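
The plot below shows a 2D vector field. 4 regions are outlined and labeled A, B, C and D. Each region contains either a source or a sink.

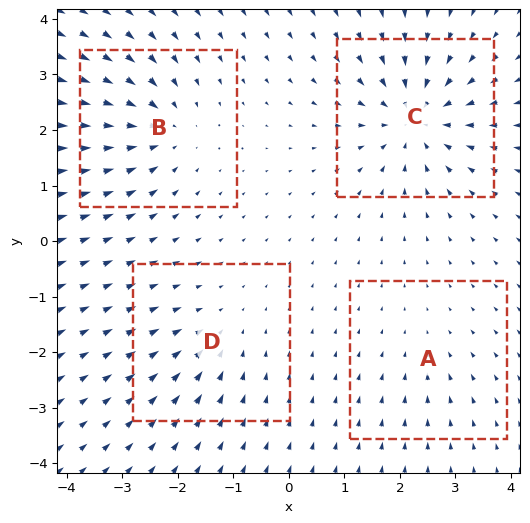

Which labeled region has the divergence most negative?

C

Divergence at each region's feature centre — A: about -2, B: about -5, C: about -7, D: about -3. Region C is most negative.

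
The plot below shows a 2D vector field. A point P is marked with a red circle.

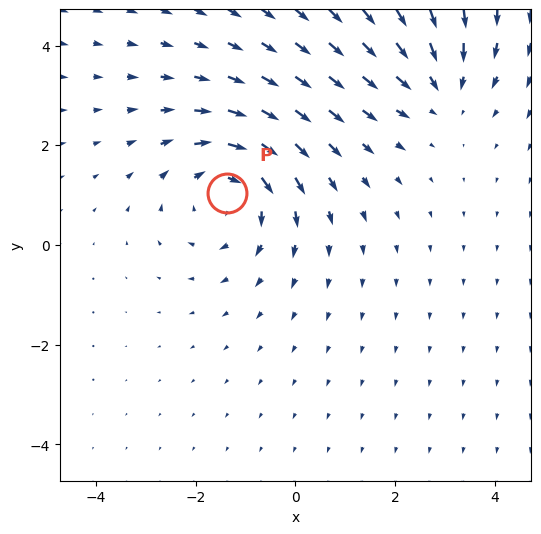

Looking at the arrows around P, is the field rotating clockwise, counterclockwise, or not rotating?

clockwise

Near P at (-1.4, 1.0) the arrows circulate clockwise. The curl (z-component) there is about -4; negative curl means clockwise rotation.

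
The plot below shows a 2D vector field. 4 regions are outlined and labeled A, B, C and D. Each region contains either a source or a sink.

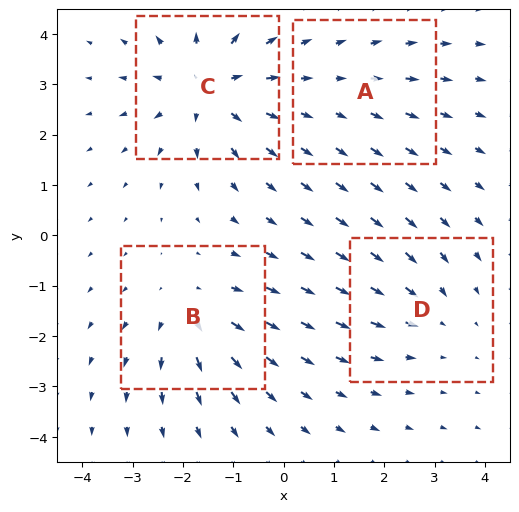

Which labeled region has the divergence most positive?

C

Divergence at each region's feature centre — A: about +2, B: about +4, C: about +6, D: about -3. Region C is most positive.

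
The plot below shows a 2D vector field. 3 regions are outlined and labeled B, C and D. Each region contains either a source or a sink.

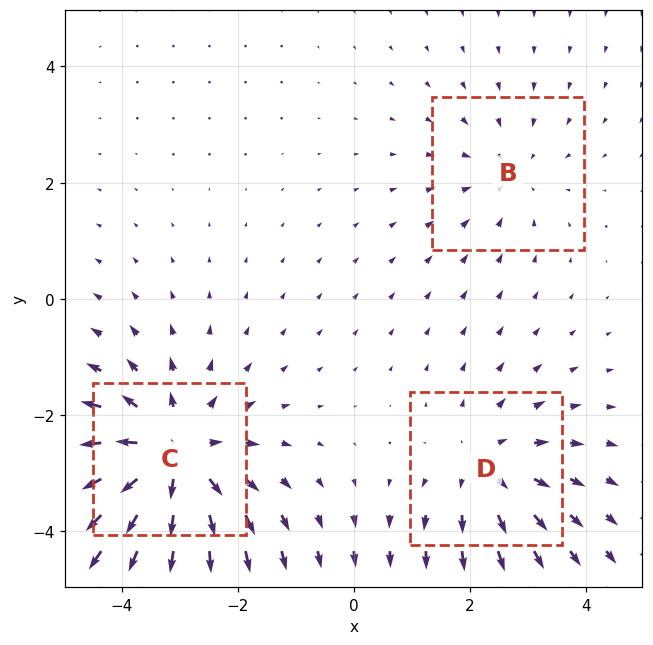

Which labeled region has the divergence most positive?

Divergence at each region's feature centre — B: about -2, C: about +5, D: about +3. Region C is most positive.

C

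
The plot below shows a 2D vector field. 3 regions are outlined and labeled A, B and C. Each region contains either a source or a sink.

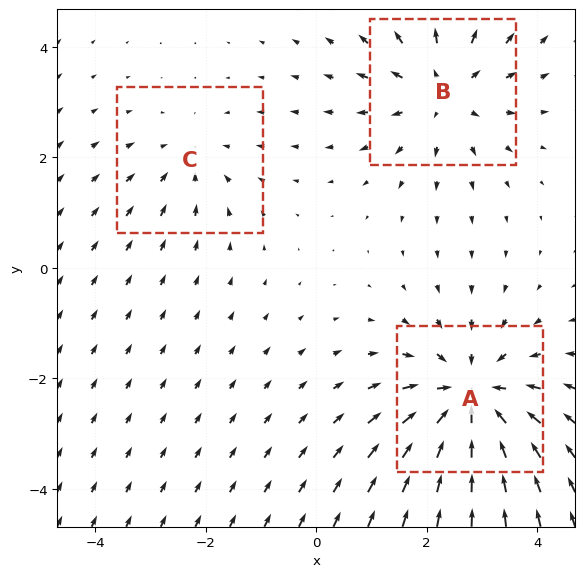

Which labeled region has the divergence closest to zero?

Divergence at each region's feature centre — A: about -4, B: about +3, C: about -2. Region C is closest to zero.

C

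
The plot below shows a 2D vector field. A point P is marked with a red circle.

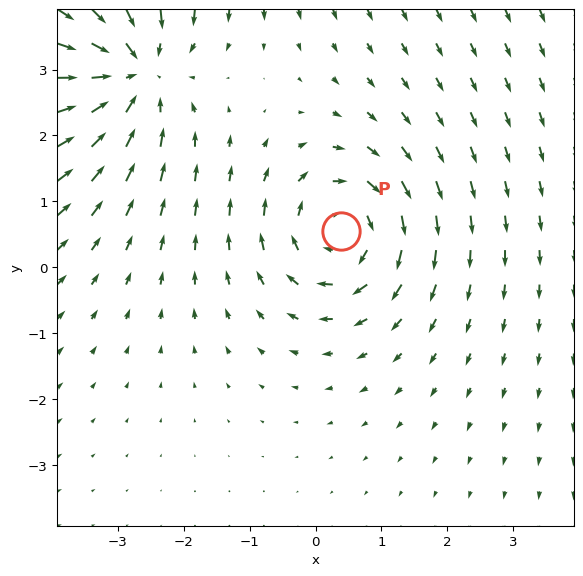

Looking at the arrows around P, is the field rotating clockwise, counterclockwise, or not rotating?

Near P at (0.4, 0.6) the arrows circulate clockwise. The curl (z-component) there is about -4; negative curl means clockwise rotation.

clockwise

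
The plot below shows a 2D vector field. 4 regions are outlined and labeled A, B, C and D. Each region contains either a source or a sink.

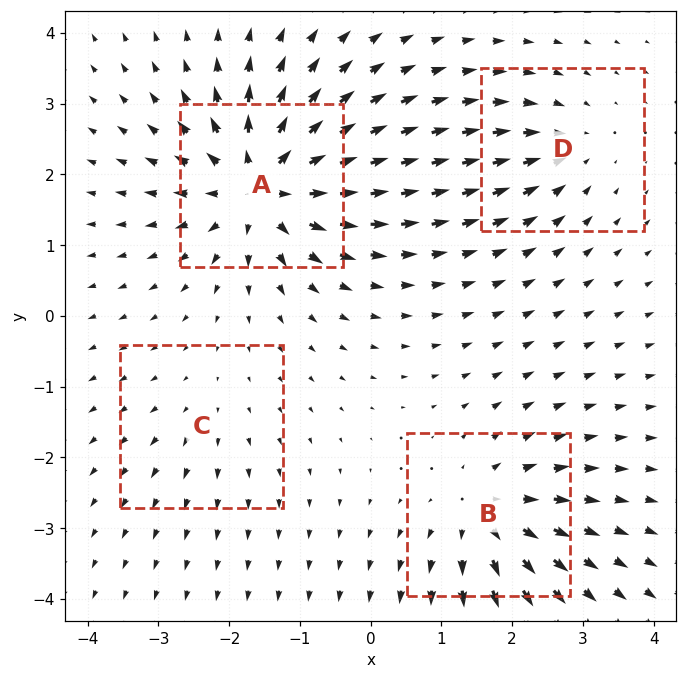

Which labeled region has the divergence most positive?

Divergence at each region's feature centre — A: about +9, B: about +6, C: about +2, D: about -4. Region A is most positive.

A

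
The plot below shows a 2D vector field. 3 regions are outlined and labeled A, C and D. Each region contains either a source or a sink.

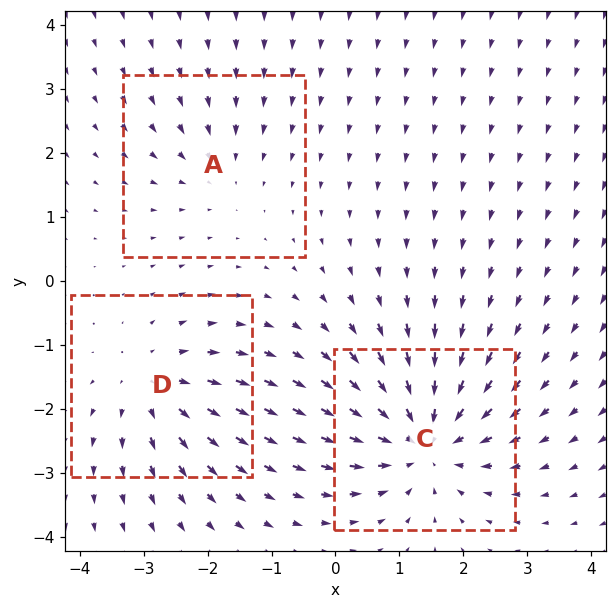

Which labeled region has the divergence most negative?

C

Divergence at each region's feature centre — A: about -2, C: about -5, D: about +3. Region C is most negative.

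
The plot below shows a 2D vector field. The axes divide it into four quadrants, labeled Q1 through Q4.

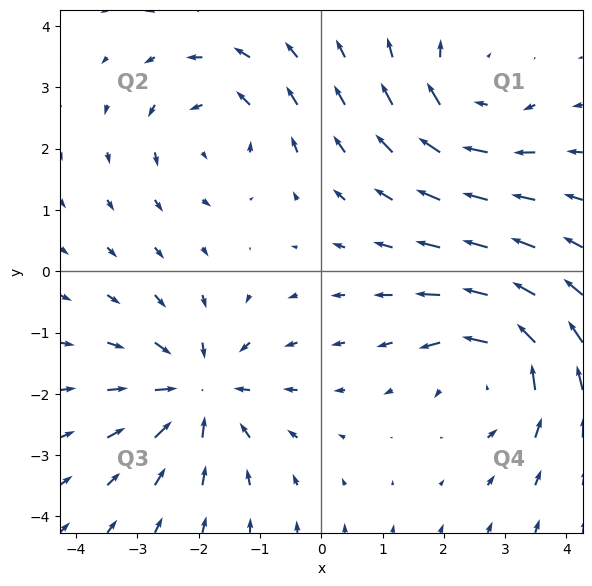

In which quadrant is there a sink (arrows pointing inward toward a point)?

The sink sits at approximately (-2.0, -2.0), which lies in quadrant Q3. The divergence there is about -6, negative as expected for a sink.

Q3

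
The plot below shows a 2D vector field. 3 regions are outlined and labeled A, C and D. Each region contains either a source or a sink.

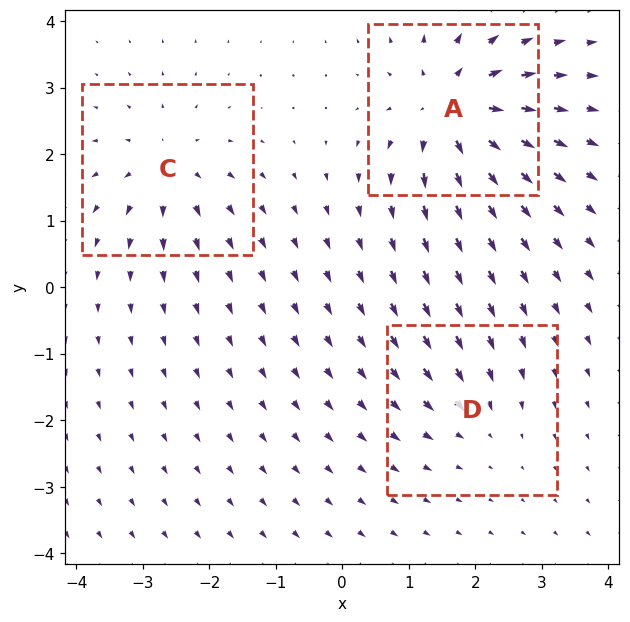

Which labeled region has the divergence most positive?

Divergence at each region's feature centre — A: about +6, C: about +4, D: about -3. Region A is most positive.

A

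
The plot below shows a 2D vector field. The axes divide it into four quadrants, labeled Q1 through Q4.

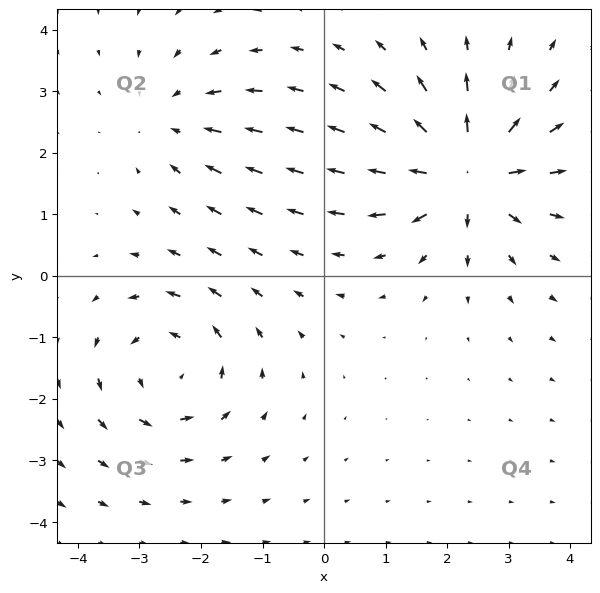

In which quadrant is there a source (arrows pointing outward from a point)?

The source sits at approximately (2.3, 1.7), which lies in quadrant Q1. The divergence there is about +6, positive as expected for a source.

Q1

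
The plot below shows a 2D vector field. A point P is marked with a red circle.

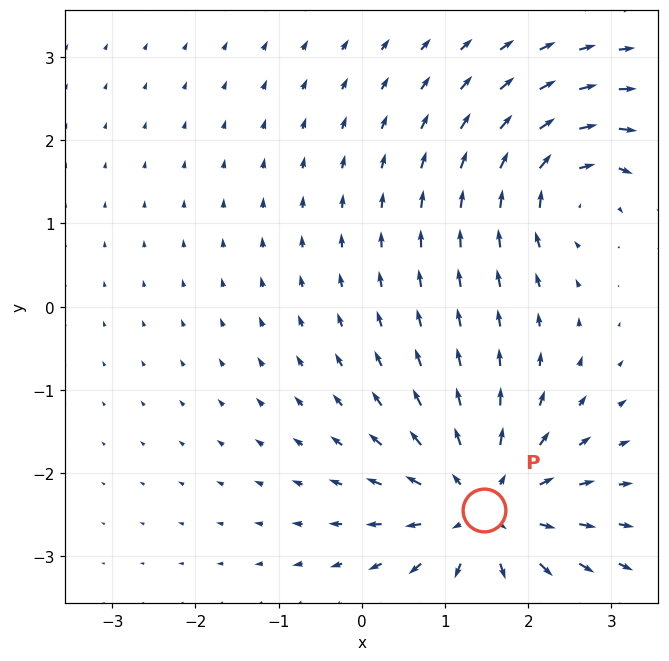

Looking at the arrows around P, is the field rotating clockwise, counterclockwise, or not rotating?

Near P at (1.5, -2.4) the arrows show no circulation. The curl there is ≈0.

not rotating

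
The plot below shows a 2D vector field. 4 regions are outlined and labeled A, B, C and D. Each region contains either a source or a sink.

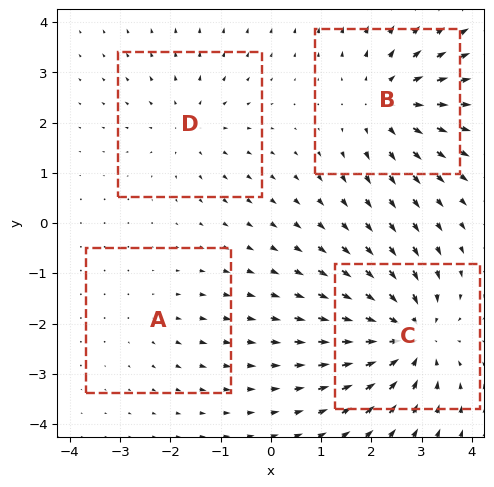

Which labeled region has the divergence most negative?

C

Divergence at each region's feature centre — A: about +2, B: about +5, C: about -6, D: about +3. Region C is most negative.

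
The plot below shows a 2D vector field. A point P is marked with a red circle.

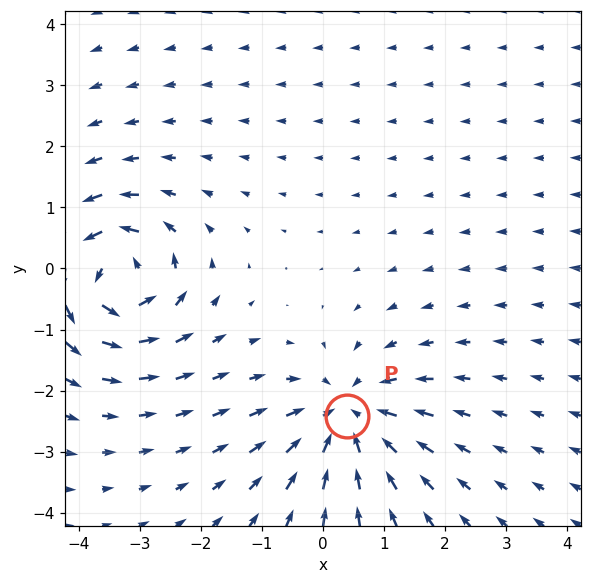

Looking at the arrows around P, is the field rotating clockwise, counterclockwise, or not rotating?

Near P at (0.4, -2.4) the arrows show no circulation. The curl there is ≈0.

not rotating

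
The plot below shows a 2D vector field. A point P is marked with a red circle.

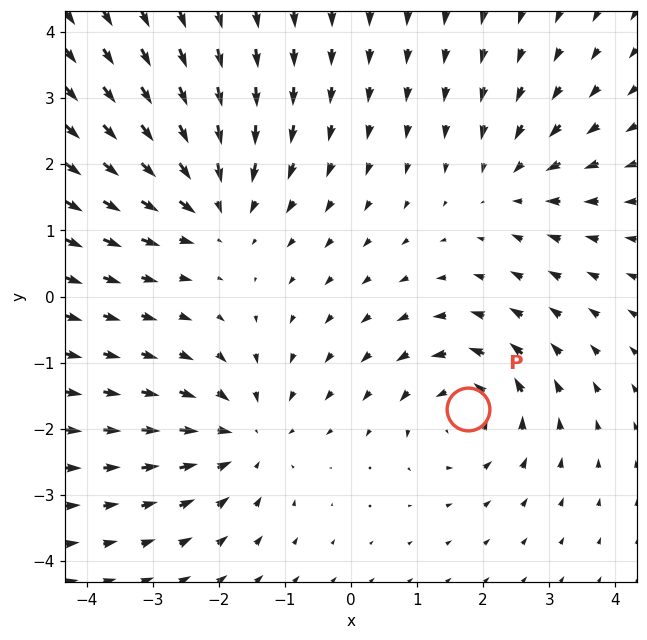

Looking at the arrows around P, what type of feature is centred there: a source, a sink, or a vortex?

At P (1.8, -1.7) the arrows circulate counterclockwise. Divergence ≈0, curl about +5 — near-zero divergence with nonzero curl is a vortex.

vortex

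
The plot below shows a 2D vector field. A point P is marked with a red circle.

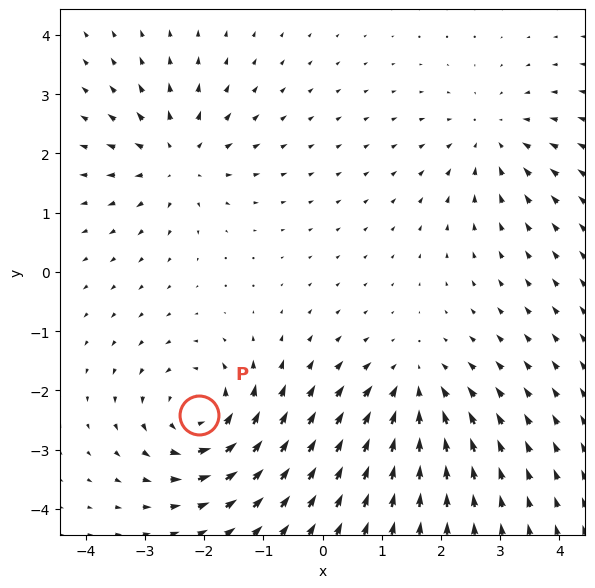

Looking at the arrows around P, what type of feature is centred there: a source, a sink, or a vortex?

vortex

At P (-2.1, -2.4) the arrows circulate counterclockwise. Divergence ≈0, curl about +6 — near-zero divergence with nonzero curl is a vortex.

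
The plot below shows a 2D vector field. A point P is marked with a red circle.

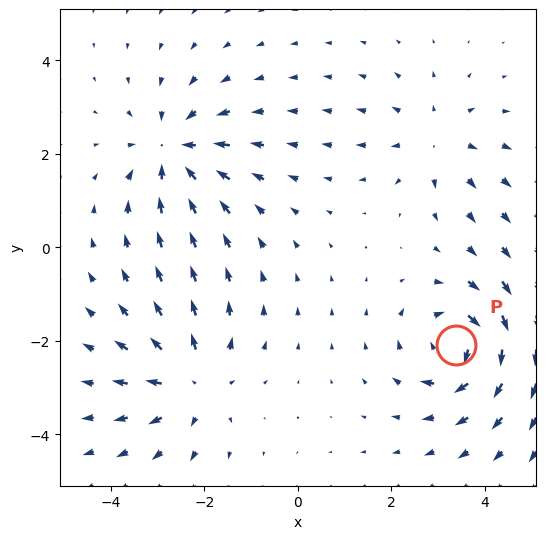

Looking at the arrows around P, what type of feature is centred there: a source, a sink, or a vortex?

vortex

At P (3.4, -2.1) the arrows circulate clockwise. Divergence ≈0, curl about -7 — near-zero divergence with nonzero curl is a vortex.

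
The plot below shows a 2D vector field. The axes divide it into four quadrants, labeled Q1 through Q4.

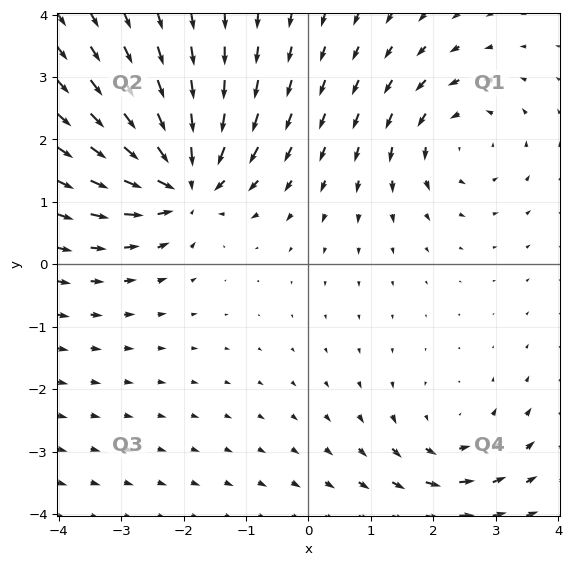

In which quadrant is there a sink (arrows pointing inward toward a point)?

Q2

The sink sits at approximately (-2.0, 1.3), which lies in quadrant Q2. The divergence there is about -6, negative as expected for a sink.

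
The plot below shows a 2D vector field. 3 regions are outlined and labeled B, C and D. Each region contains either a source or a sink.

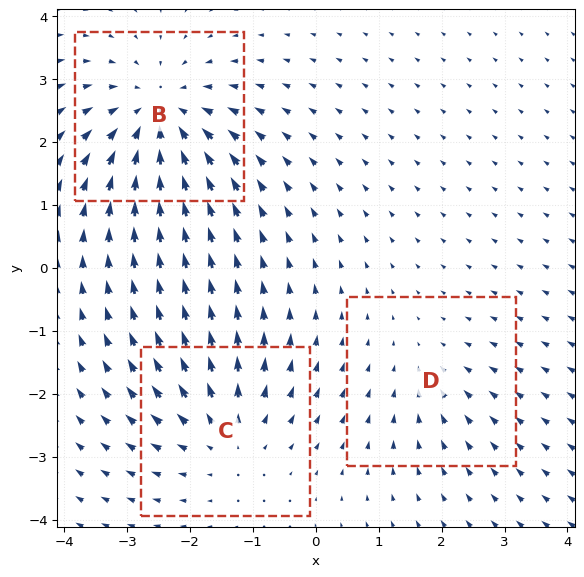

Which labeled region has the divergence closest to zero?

Divergence at each region's feature centre — B: about -4, C: about +3, D: about -2. Region D is closest to zero.

D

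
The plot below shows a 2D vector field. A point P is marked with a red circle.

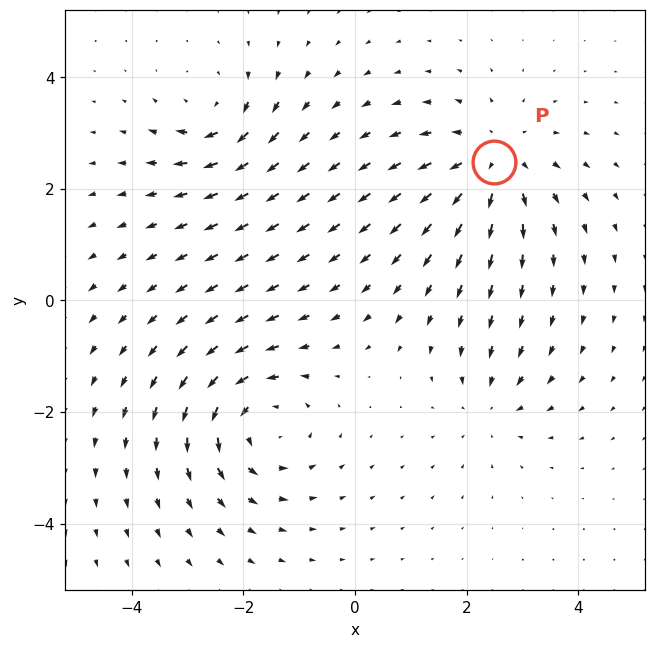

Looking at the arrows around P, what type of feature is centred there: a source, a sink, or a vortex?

At P (2.5, 2.5) the arrows spread outward. Divergence about +4, curl ≈0 — positive divergence with near-zero curl is a source.

source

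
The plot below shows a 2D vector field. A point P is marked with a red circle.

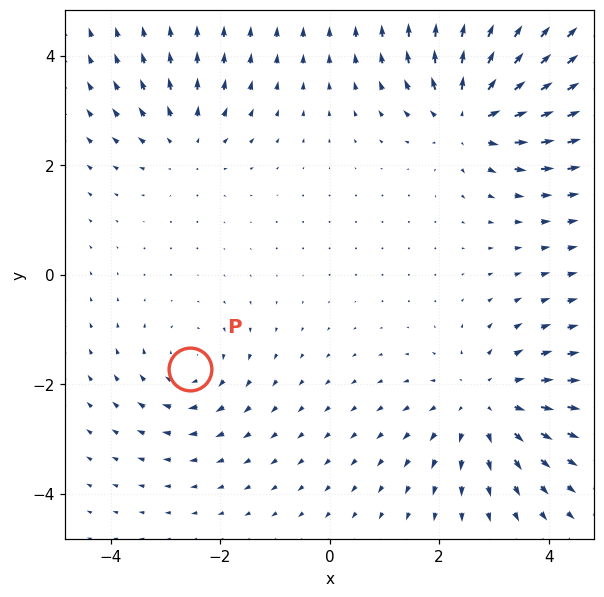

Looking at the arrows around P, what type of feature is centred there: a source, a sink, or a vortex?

vortex

At P (-2.6, -1.7) the arrows circulate clockwise. Divergence ≈0, curl about -3 — near-zero divergence with nonzero curl is a vortex.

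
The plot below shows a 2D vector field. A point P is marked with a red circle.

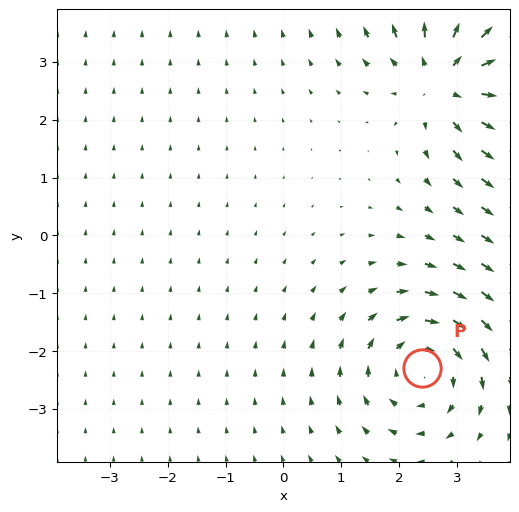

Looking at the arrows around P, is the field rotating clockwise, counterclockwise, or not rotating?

clockwise

Near P at (2.4, -2.3) the arrows circulate clockwise. The curl (z-component) there is about -4; negative curl means clockwise rotation.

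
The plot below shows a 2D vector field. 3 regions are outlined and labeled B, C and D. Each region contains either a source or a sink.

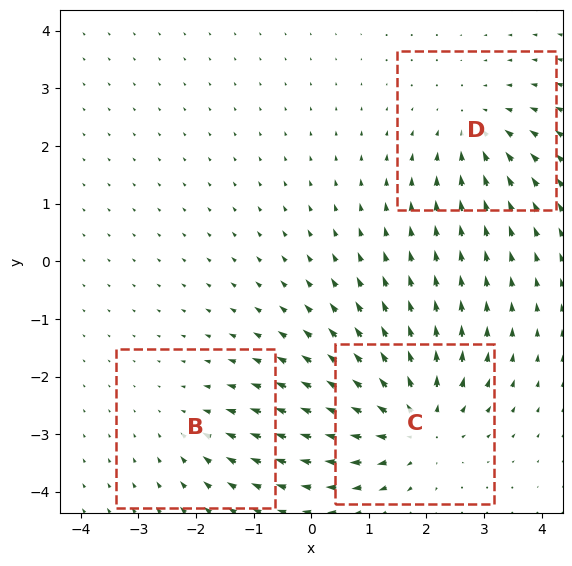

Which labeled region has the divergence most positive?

C

Divergence at each region's feature centre — B: about -2, C: about +4, D: about -3. Region C is most positive.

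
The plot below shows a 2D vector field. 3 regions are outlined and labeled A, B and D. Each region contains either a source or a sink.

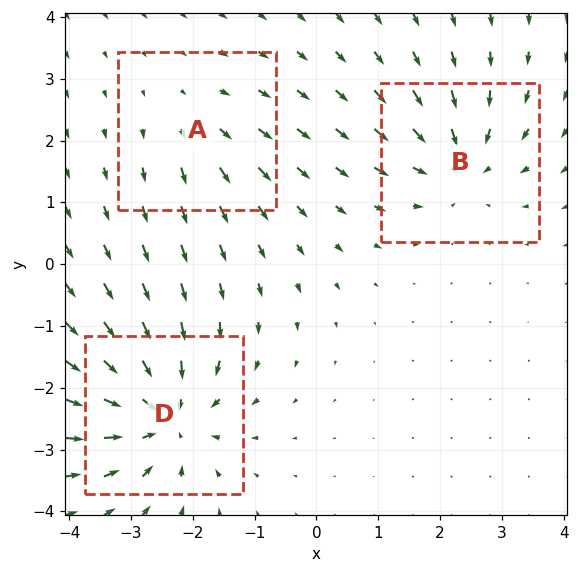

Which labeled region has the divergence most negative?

Divergence at each region's feature centre — A: about +2, B: about -4, D: about -5. Region D is most negative.

D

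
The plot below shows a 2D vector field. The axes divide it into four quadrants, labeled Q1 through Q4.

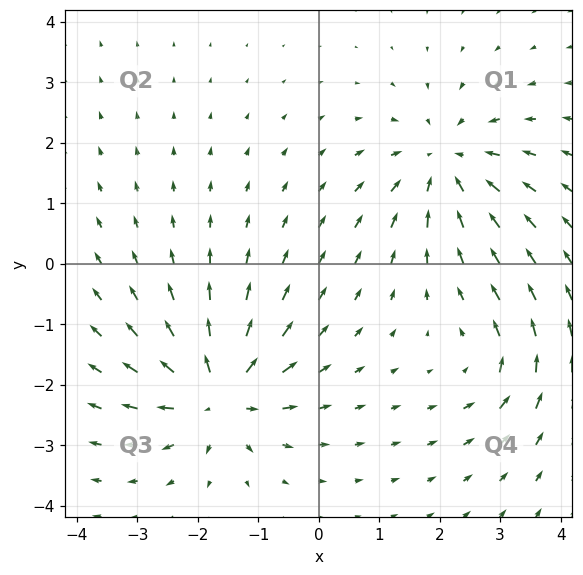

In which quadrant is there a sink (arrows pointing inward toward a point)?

Q1

The sink sits at approximately (2.1, 1.7), which lies in quadrant Q1. The divergence there is about -4, negative as expected for a sink.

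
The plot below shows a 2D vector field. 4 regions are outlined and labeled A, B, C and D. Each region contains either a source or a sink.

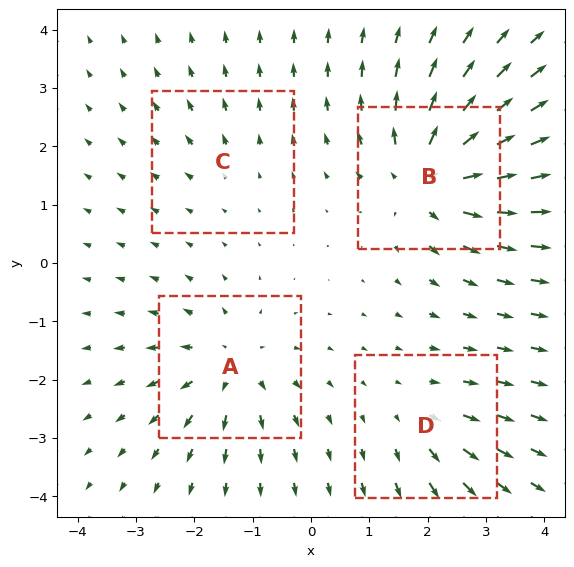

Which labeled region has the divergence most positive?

B

Divergence at each region's feature centre — A: about +5, B: about +8, C: about +2, D: about +4. Region B is most positive.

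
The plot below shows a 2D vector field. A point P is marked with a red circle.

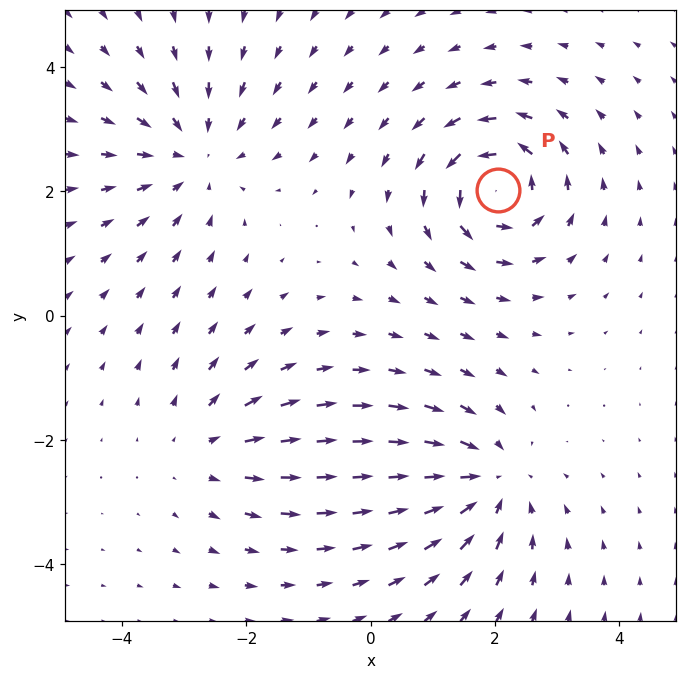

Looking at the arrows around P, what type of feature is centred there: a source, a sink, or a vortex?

vortex

At P (2.0, 2.0) the arrows circulate counterclockwise. Divergence ≈0, curl about +7 — near-zero divergence with nonzero curl is a vortex.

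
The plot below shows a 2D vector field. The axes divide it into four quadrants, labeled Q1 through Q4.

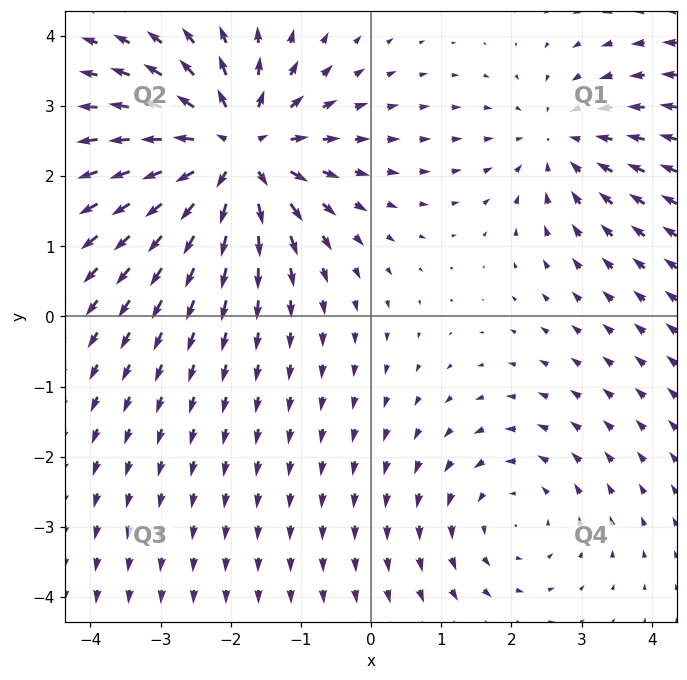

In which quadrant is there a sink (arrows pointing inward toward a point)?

The sink sits at approximately (2.7, 2.5), which lies in quadrant Q1. The divergence there is about -3, negative as expected for a sink.

Q1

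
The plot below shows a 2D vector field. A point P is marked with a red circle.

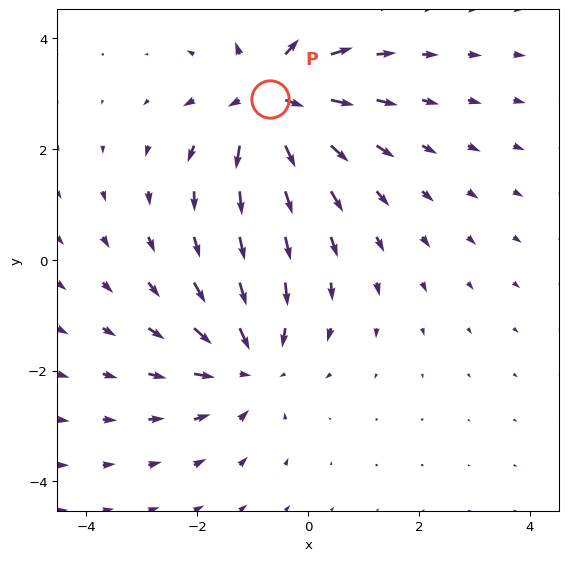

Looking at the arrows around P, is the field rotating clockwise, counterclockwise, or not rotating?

Near P at (-0.7, 2.9) the arrows show no circulation. The curl there is ≈0.

not rotating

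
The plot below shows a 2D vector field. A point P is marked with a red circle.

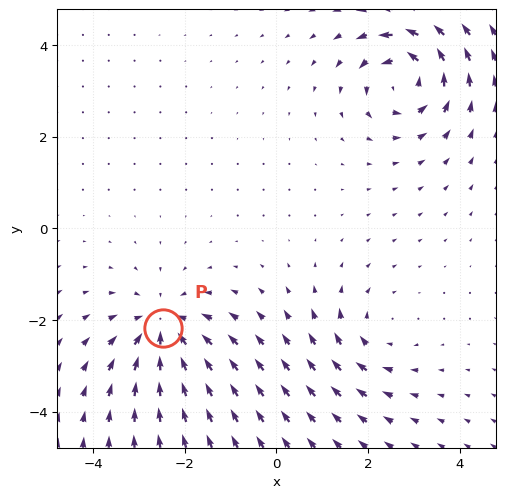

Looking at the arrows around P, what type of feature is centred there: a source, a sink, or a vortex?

sink

At P (-2.5, -2.2) the arrows converge inward. Divergence about -5, curl ≈0 — negative divergence with near-zero curl is a sink.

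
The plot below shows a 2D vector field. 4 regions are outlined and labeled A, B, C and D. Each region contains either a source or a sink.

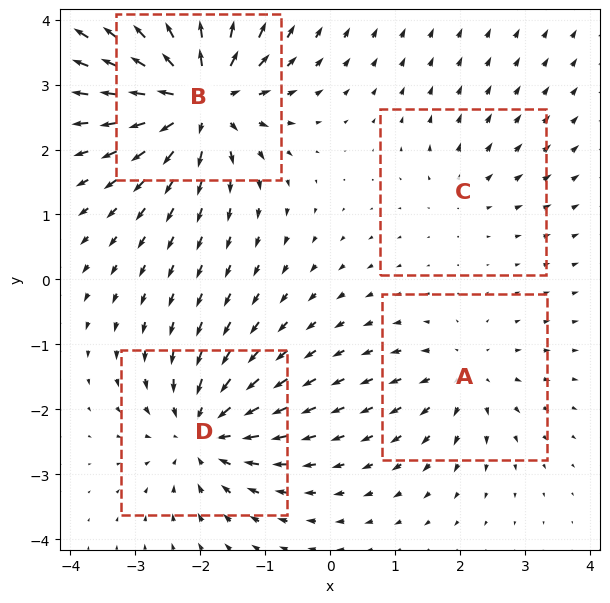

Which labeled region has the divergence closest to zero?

Divergence at each region's feature centre — A: about +4, B: about +8, C: about +3, D: about -6. Region C is closest to zero.

C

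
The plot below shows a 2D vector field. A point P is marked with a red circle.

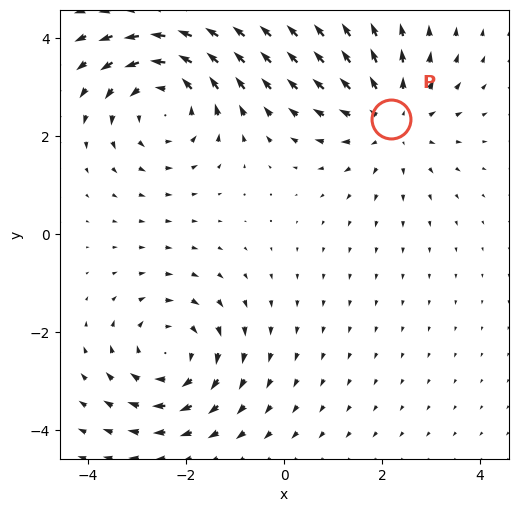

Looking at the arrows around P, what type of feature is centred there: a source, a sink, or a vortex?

source

At P (2.2, 2.3) the arrows spread outward. Divergence about +3, curl ≈0 — positive divergence with near-zero curl is a source.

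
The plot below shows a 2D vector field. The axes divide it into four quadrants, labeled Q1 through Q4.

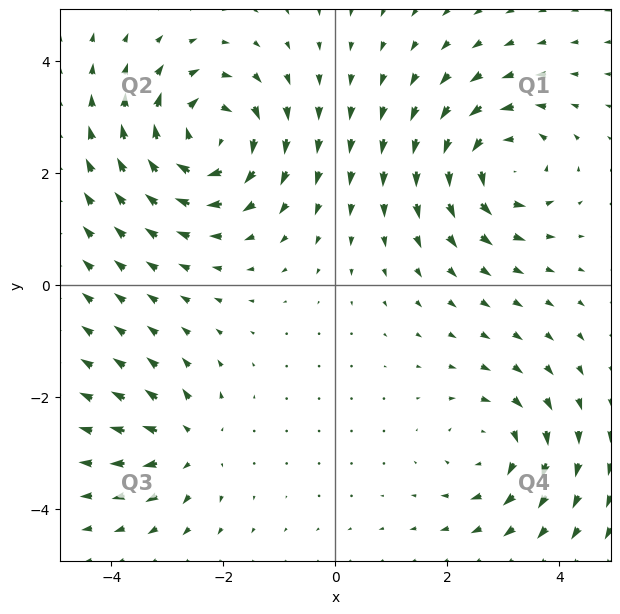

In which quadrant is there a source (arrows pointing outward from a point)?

Q3

The source sits at approximately (-2.6, -2.9), which lies in quadrant Q3. The divergence there is about +4, positive as expected for a source.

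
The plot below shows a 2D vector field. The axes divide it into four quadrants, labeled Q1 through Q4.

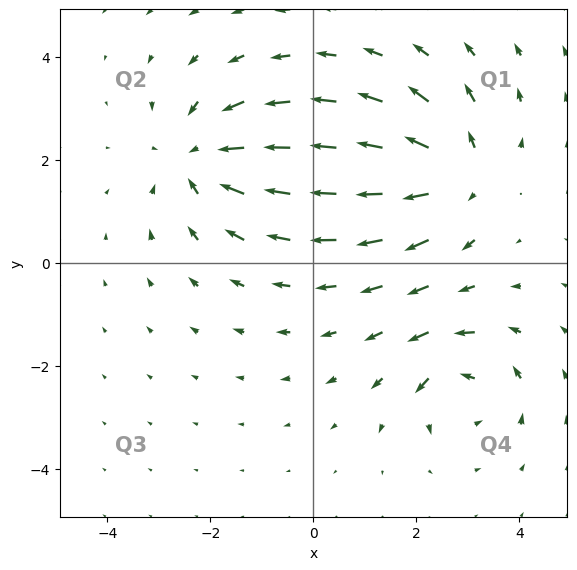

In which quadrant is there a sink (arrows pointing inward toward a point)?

Q2

The sink sits at approximately (-2.2, 2.0), which lies in quadrant Q2. The divergence there is about -4, negative as expected for a sink.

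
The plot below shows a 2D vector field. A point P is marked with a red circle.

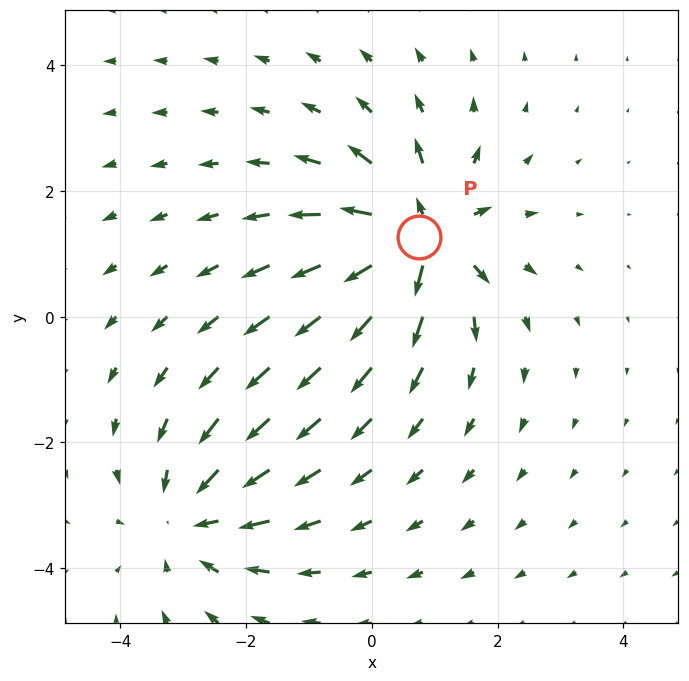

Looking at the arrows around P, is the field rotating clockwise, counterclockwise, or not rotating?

not rotating

Near P at (0.8, 1.3) the arrows show no circulation. The curl there is ≈0.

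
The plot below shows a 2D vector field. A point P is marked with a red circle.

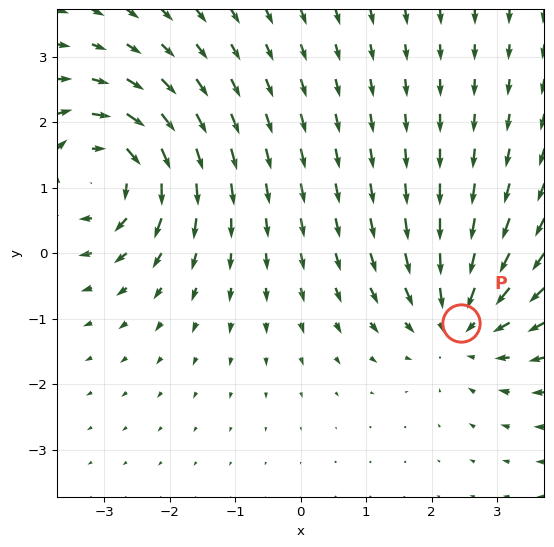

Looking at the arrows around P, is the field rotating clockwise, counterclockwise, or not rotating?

Near P at (2.4, -1.1) the arrows show no circulation. The curl there is ≈0.

not rotating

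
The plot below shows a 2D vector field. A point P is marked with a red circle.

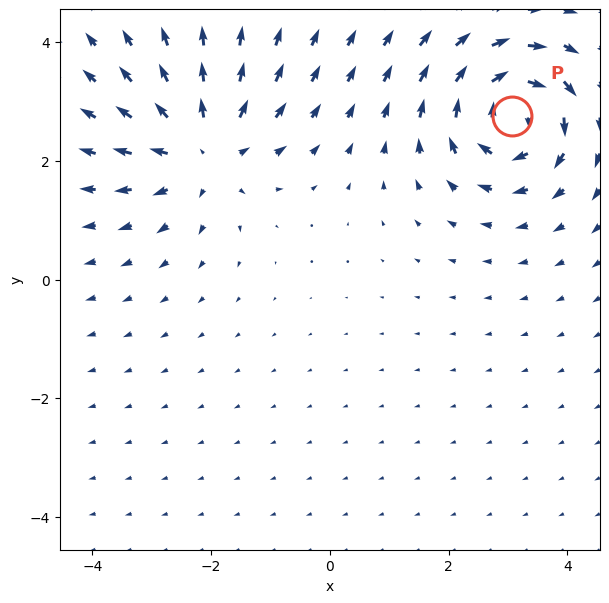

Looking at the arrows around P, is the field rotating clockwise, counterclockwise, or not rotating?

clockwise

Near P at (3.1, 2.8) the arrows circulate clockwise. The curl (z-component) there is about -6; negative curl means clockwise rotation.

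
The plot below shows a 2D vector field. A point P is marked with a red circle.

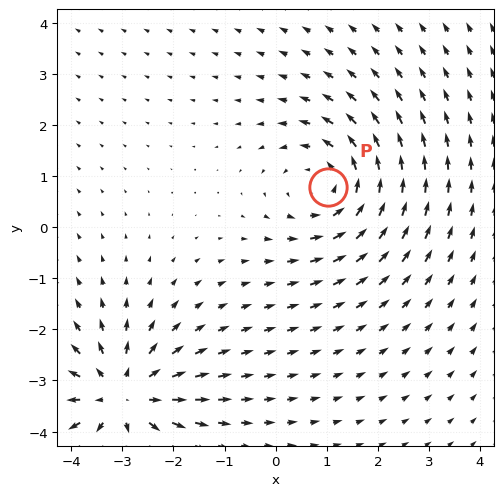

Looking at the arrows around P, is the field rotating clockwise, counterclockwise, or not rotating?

Near P at (1.0, 0.8) the arrows circulate counterclockwise. The curl (z-component) there is about +4; positive curl means counterclockwise rotation.

counterclockwise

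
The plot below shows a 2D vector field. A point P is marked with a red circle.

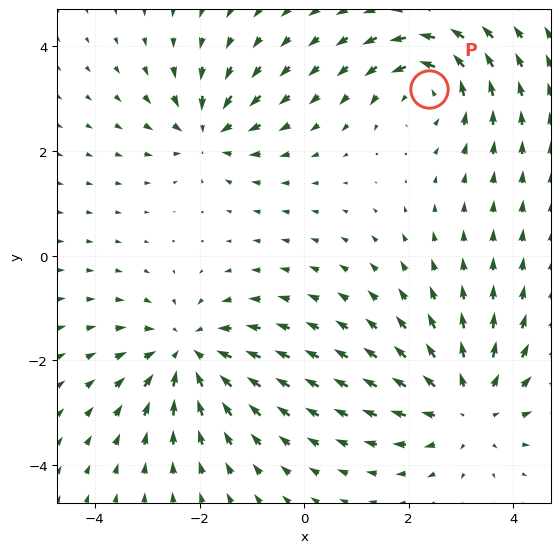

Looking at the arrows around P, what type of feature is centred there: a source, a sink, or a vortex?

vortex

At P (2.4, 3.2) the arrows circulate counterclockwise. Divergence ≈0, curl about +5 — near-zero divergence with nonzero curl is a vortex.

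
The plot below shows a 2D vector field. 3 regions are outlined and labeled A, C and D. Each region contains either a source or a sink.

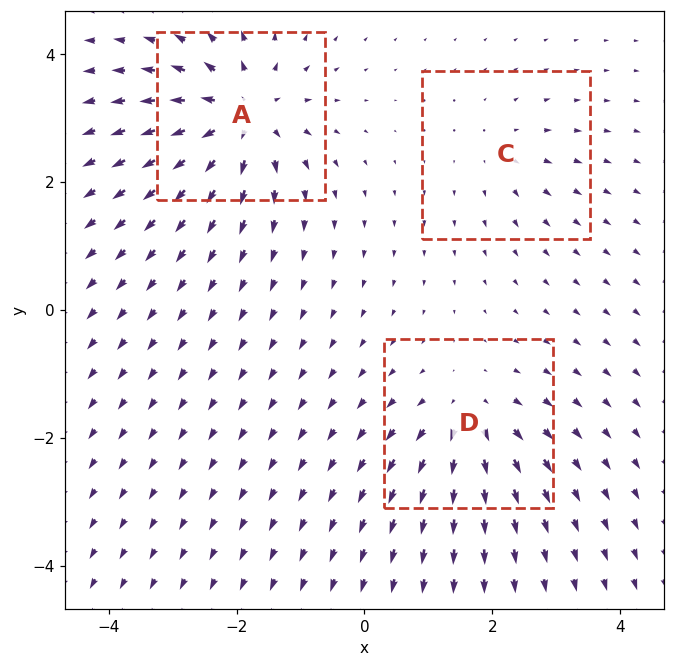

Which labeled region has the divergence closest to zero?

Divergence at each region's feature centre — A: about +6, C: about +2, D: about +4. Region C is closest to zero.

C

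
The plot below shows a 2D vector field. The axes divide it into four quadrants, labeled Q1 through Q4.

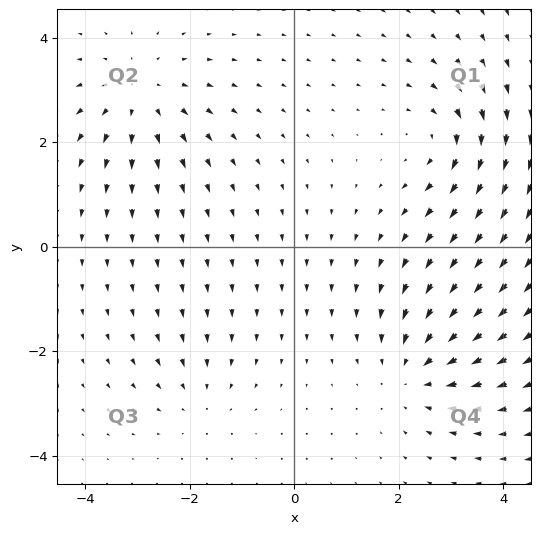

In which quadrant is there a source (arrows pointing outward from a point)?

The source sits at approximately (-3.0, 2.9), which lies in quadrant Q2. The divergence there is about +3, positive as expected for a source.

Q2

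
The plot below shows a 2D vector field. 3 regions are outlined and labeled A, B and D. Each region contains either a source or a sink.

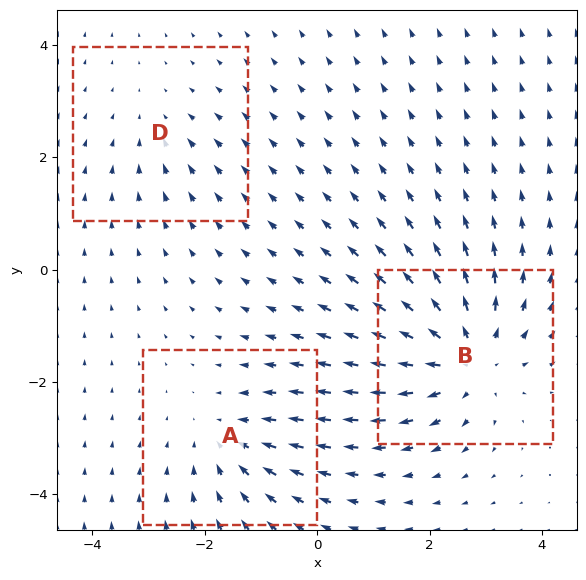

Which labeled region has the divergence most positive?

B

Divergence at each region's feature centre — A: about -3, B: about +5, D: about -2. Region B is most positive.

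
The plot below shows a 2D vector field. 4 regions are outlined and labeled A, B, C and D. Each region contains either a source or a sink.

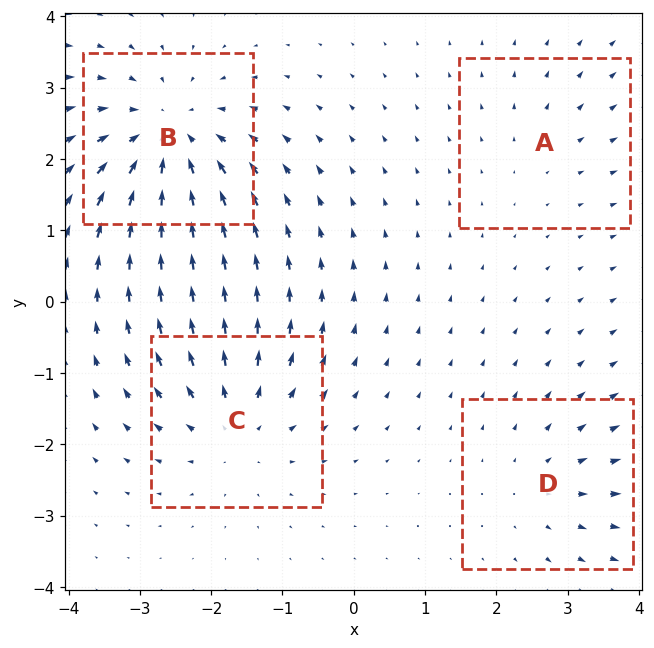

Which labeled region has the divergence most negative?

Divergence at each region's feature centre — A: about +2, B: about -7, C: about +5, D: about +3. Region B is most negative.

B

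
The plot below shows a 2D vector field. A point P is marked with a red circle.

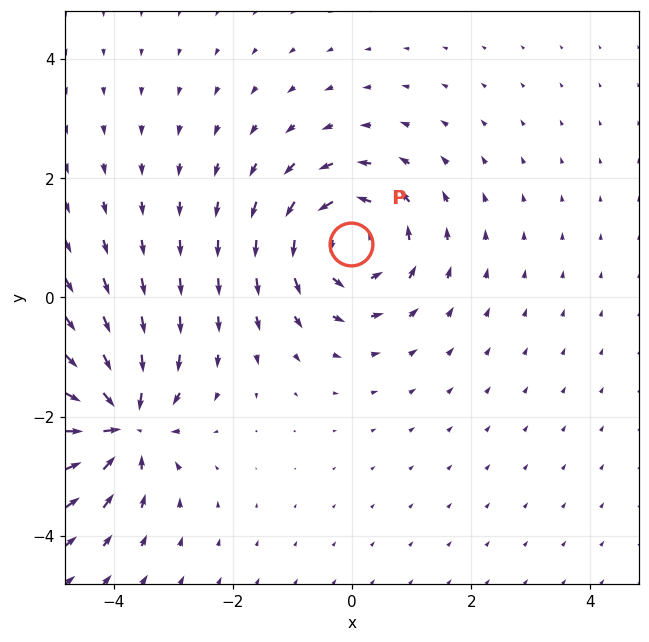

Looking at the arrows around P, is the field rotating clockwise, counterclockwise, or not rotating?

counterclockwise

Near P at (-0.0, 0.9) the arrows circulate counterclockwise. The curl (z-component) there is about +4; positive curl means counterclockwise rotation.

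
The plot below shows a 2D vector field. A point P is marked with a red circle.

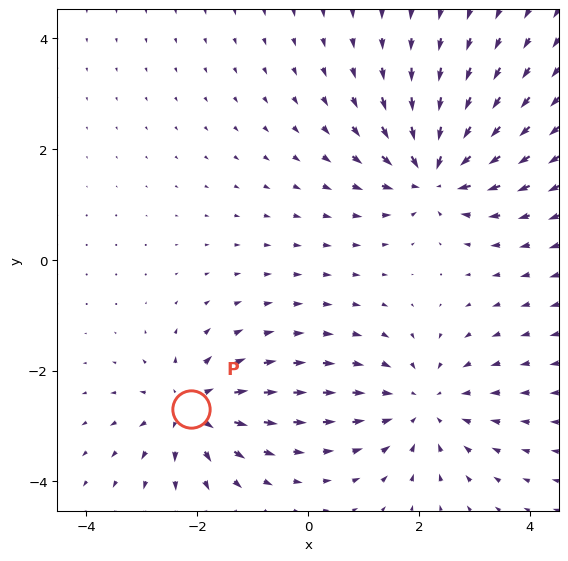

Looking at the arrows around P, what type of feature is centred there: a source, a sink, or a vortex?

source

At P (-2.1, -2.7) the arrows spread outward. Divergence about +5, curl ≈0 — positive divergence with near-zero curl is a source.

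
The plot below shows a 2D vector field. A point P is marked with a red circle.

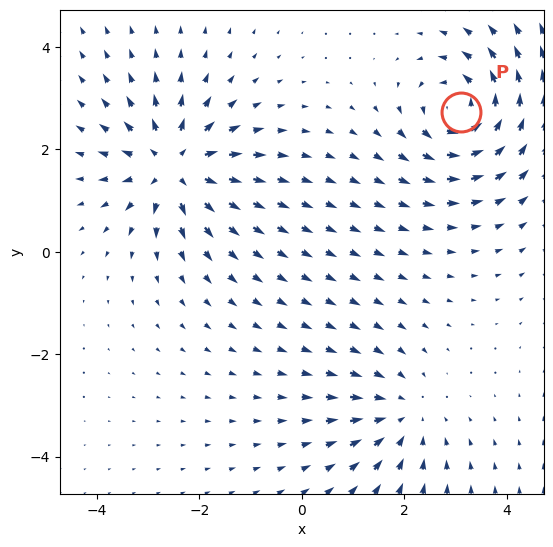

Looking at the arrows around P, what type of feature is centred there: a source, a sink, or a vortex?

vortex

At P (3.1, 2.7) the arrows circulate counterclockwise. Divergence ≈0, curl about +6 — near-zero divergence with nonzero curl is a vortex.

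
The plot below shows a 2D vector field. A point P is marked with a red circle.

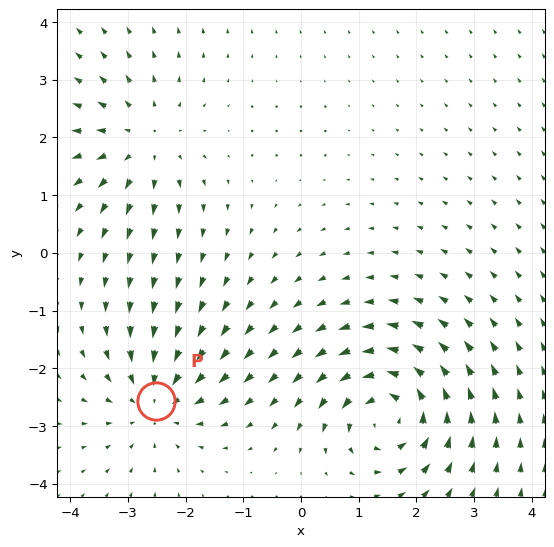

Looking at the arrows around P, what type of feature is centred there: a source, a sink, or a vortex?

At P (-2.5, -2.6) the arrows converge inward. Divergence about -4, curl ≈0 — negative divergence with near-zero curl is a sink.

sink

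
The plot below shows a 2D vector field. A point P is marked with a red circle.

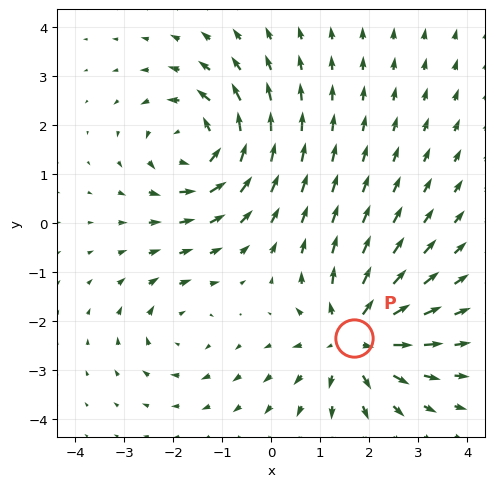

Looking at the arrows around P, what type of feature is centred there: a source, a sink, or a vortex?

source

At P (1.7, -2.4) the arrows spread outward. Divergence about +5, curl ≈0 — positive divergence with near-zero curl is a source.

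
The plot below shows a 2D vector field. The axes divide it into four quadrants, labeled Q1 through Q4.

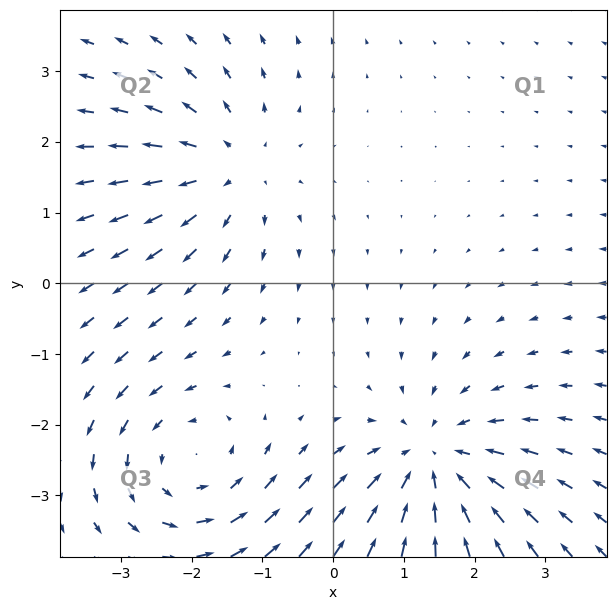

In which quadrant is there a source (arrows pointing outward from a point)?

Q2

The source sits at approximately (-1.5, 1.6), which lies in quadrant Q2. The divergence there is about +3, positive as expected for a source.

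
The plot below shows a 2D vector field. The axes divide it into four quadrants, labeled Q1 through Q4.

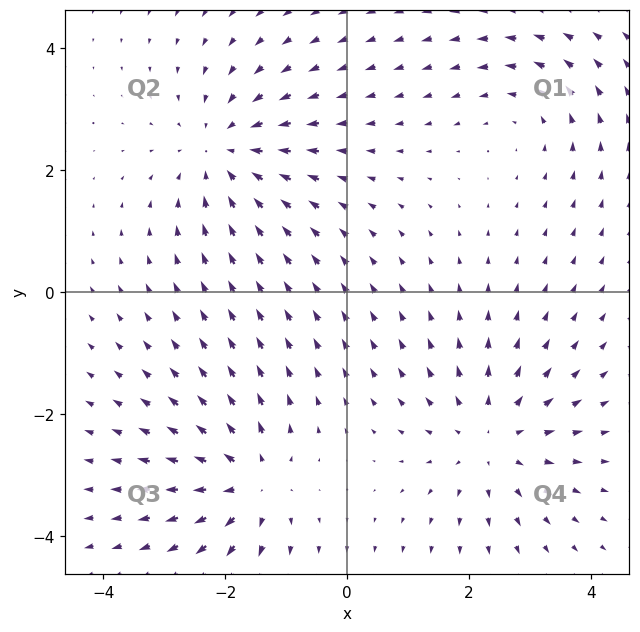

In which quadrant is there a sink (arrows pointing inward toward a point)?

Q2

The sink sits at approximately (-2.0, 2.3), which lies in quadrant Q2. The divergence there is about -4, negative as expected for a sink.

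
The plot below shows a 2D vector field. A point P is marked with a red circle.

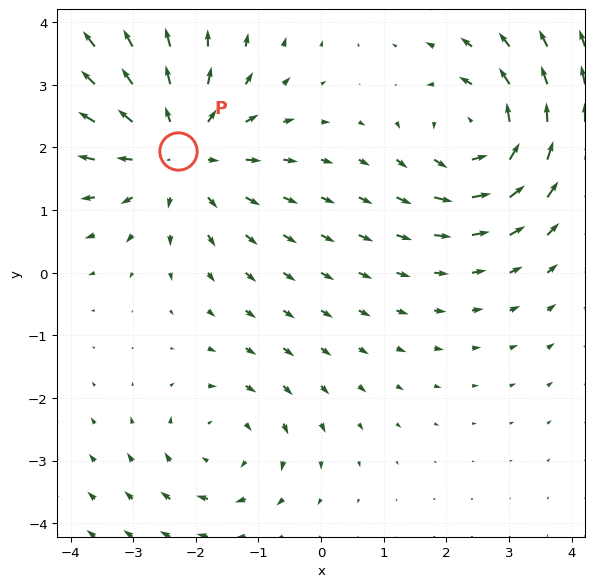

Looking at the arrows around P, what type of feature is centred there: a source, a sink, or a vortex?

source

At P (-2.3, 2.0) the arrows spread outward. Divergence about +4, curl ≈0 — positive divergence with near-zero curl is a source.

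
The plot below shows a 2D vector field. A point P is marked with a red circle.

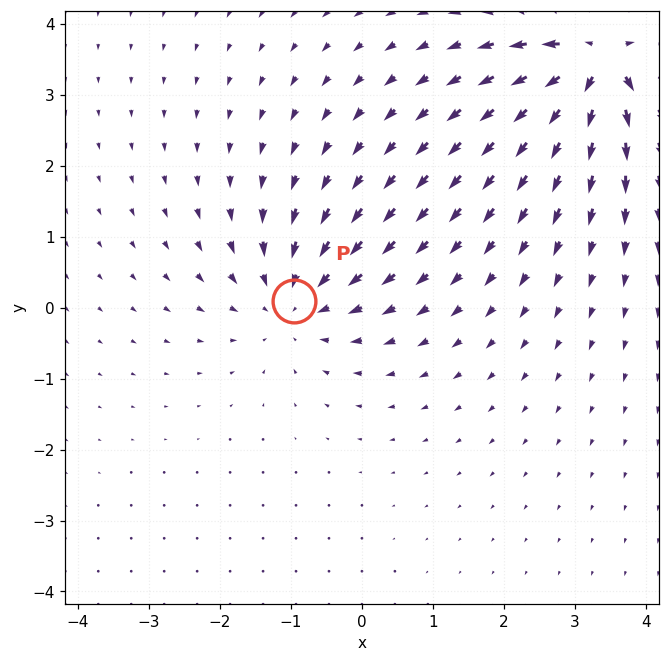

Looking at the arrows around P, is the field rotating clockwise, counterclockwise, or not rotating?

not rotating

Near P at (-1.0, 0.1) the arrows show no circulation. The curl there is ≈0.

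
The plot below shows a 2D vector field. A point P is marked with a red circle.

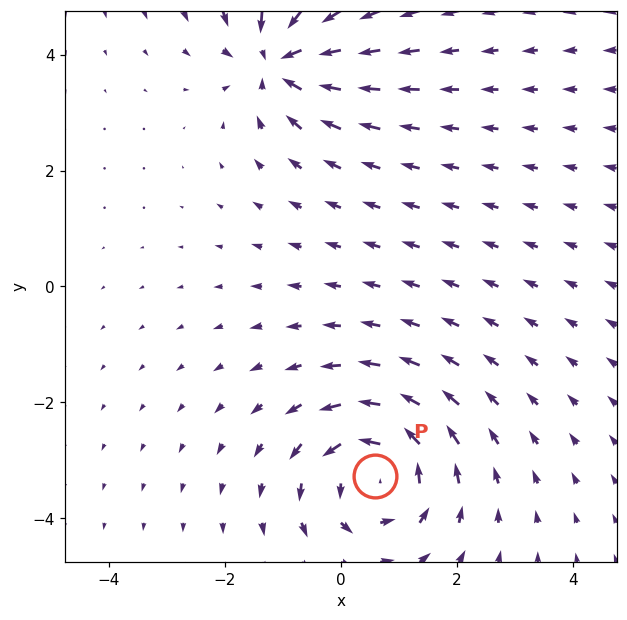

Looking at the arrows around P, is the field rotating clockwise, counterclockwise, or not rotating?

counterclockwise

Near P at (0.6, -3.3) the arrows circulate counterclockwise. The curl (z-component) there is about +4; positive curl means counterclockwise rotation.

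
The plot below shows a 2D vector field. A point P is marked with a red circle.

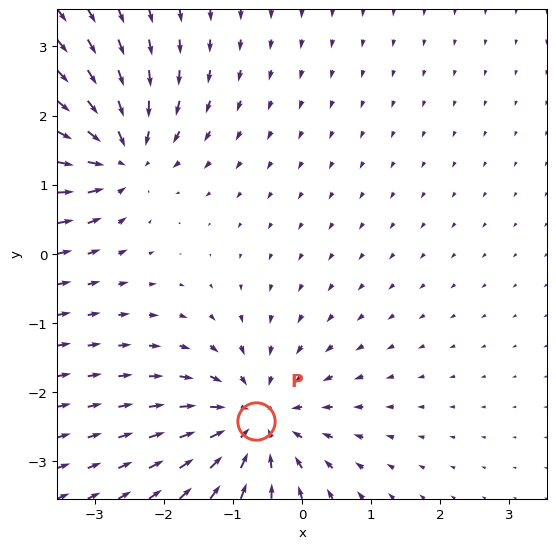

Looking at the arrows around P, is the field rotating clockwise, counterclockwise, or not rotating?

not rotating

Near P at (-0.7, -2.4) the arrows show no circulation. The curl there is ≈0.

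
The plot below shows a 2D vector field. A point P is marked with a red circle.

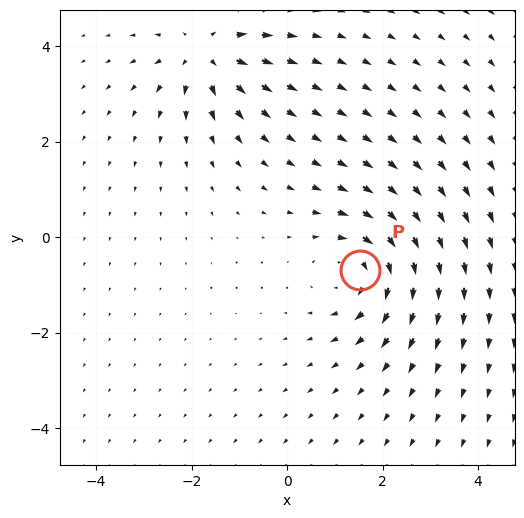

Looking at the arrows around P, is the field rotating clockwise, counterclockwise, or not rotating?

clockwise

Near P at (1.5, -0.7) the arrows circulate clockwise. The curl (z-component) there is about -4; negative curl means clockwise rotation.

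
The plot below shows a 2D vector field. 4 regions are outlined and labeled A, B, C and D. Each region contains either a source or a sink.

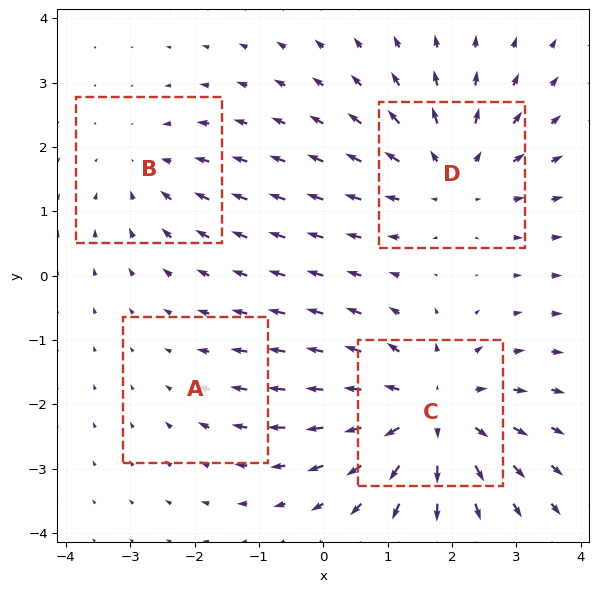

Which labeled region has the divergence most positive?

C

Divergence at each region's feature centre — A: about -2, B: about -3, C: about +6, D: about +5. Region C is most positive.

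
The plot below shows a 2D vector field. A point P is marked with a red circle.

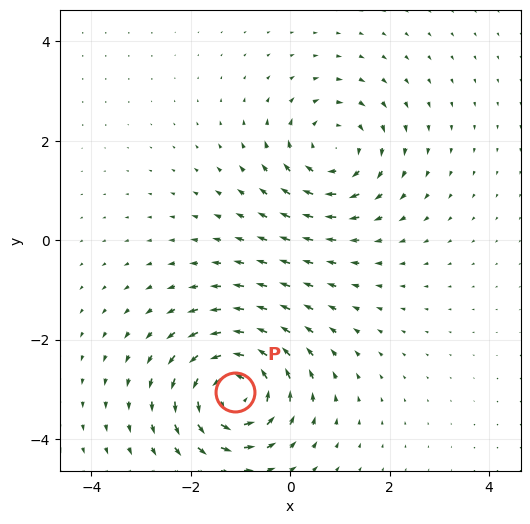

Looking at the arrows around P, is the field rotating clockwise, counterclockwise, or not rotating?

Near P at (-1.1, -3.1) the arrows circulate counterclockwise. The curl (z-component) there is about +7; positive curl means counterclockwise rotation.

counterclockwise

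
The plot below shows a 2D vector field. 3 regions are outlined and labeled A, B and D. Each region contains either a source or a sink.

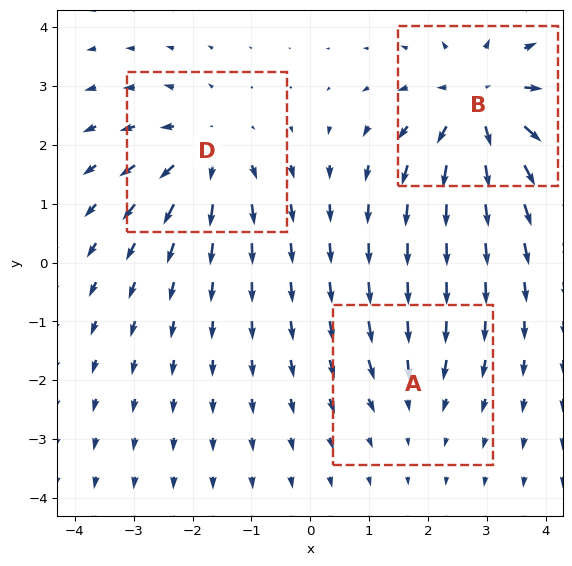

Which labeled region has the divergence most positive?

B

Divergence at each region's feature centre — A: about -2, B: about +5, D: about +3. Region B is most positive.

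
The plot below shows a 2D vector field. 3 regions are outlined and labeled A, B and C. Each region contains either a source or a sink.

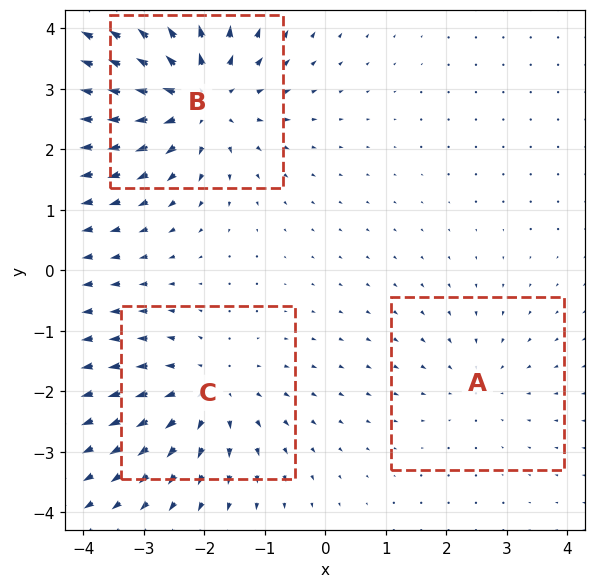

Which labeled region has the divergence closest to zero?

Divergence at each region's feature centre — A: about -2, B: about +5, C: about +3. Region A is closest to zero.

A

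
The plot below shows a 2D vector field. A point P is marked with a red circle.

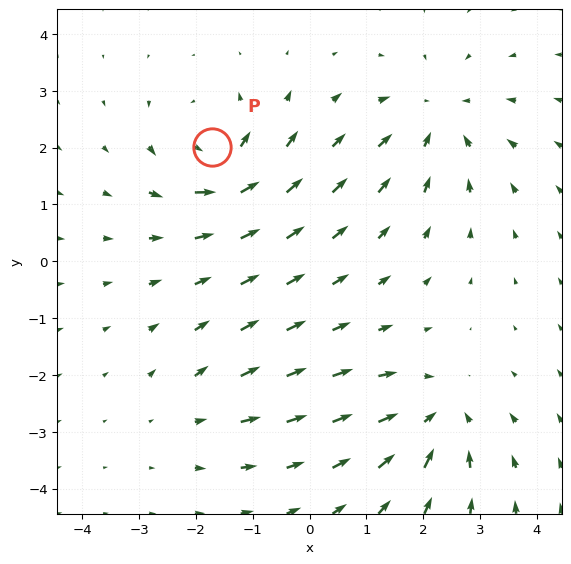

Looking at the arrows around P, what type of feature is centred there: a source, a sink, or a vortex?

vortex

At P (-1.7, 2.0) the arrows circulate counterclockwise. Divergence ≈0, curl about +6 — near-zero divergence with nonzero curl is a vortex.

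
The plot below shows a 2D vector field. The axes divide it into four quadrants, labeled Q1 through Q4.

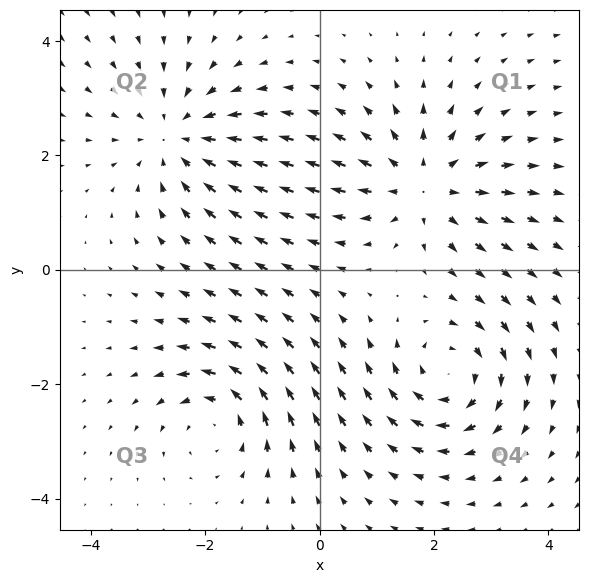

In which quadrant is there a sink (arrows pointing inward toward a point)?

Q2

The sink sits at approximately (-2.5, 2.3), which lies in quadrant Q2. The divergence there is about -4, negative as expected for a sink.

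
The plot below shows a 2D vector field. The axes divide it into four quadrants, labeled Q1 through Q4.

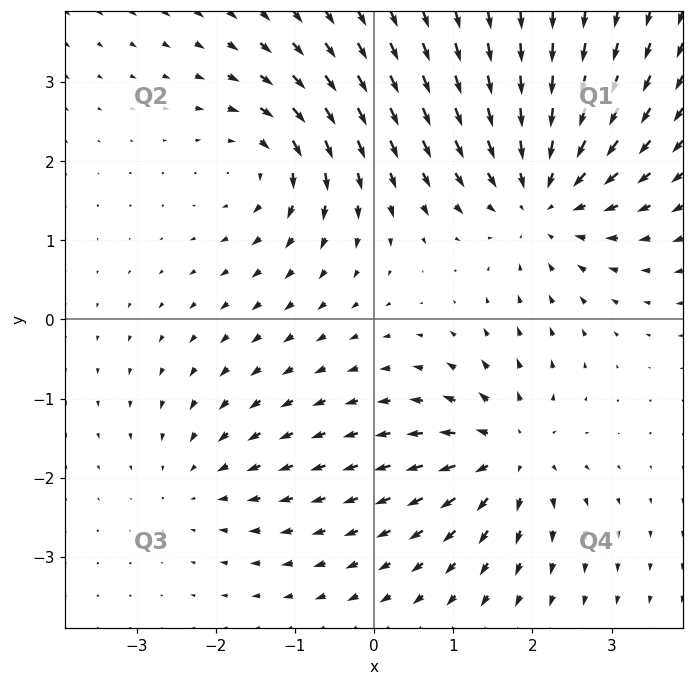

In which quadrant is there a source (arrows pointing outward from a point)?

The source sits at approximately (1.7, -1.7), which lies in quadrant Q4. The divergence there is about +5, positive as expected for a source.

Q4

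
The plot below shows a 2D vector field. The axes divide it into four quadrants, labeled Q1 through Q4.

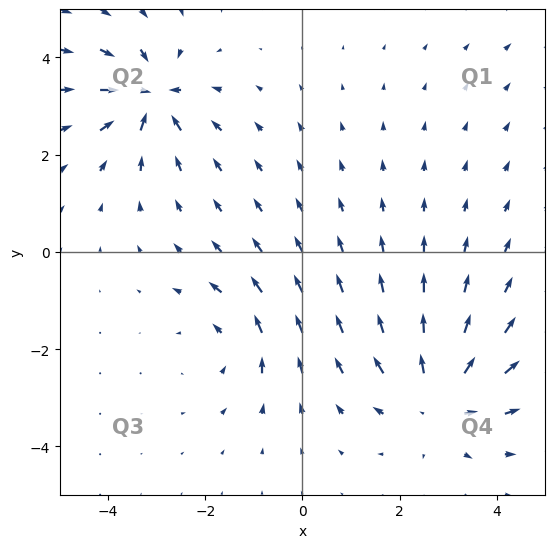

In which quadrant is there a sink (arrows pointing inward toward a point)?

The sink sits at approximately (-3.1, 3.2), which lies in quadrant Q2. The divergence there is about -5, negative as expected for a sink.

Q2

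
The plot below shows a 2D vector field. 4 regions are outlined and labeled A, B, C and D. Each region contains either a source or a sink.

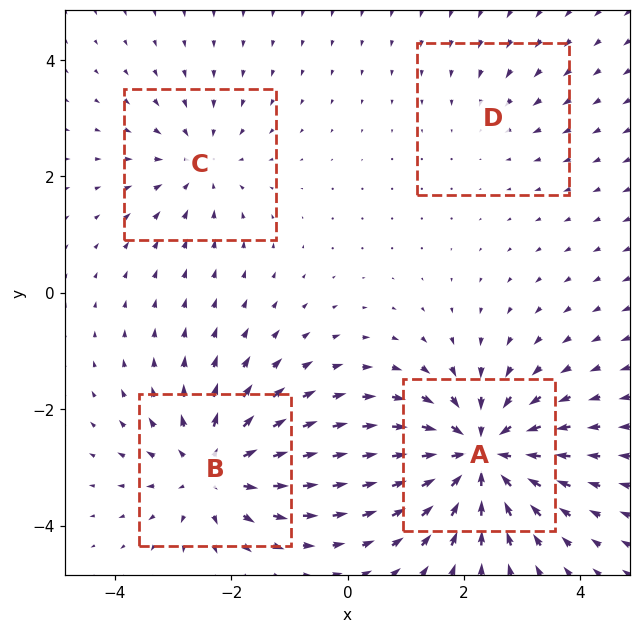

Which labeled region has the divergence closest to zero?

D

Divergence at each region's feature centre — A: about -7, B: about +5, C: about -3, D: about -2. Region D is closest to zero.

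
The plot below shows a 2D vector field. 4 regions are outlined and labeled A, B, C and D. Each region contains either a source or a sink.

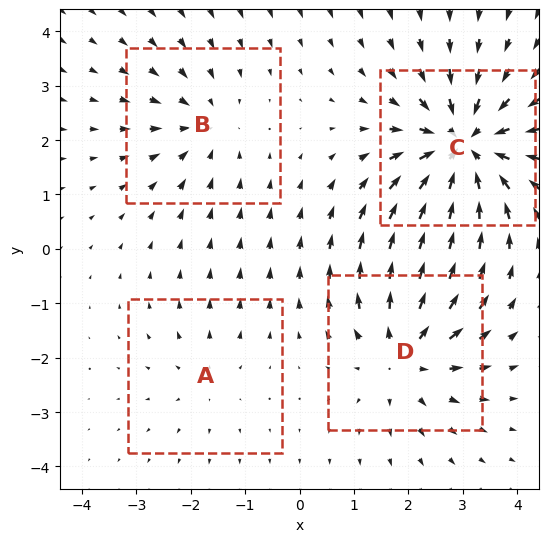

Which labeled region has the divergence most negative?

C

Divergence at each region's feature centre — A: about +2, B: about -3, C: about -7, D: about +5. Region C is most negative.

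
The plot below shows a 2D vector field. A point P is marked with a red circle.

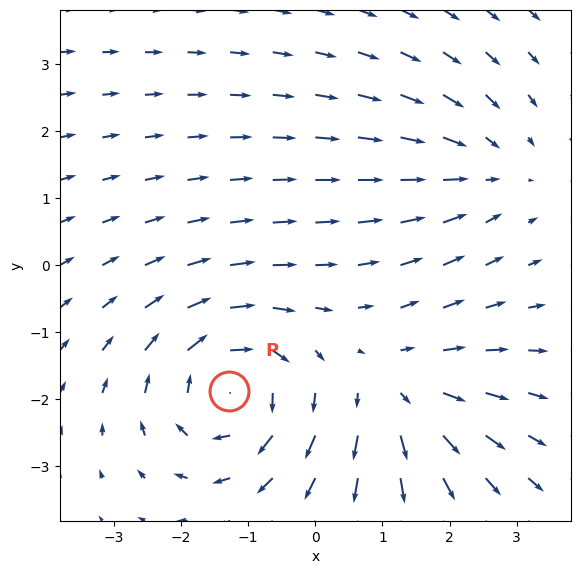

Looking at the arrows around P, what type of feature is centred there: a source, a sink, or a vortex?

At P (-1.3, -1.9) the arrows circulate clockwise. Divergence ≈0, curl about -5 — near-zero divergence with nonzero curl is a vortex.

vortex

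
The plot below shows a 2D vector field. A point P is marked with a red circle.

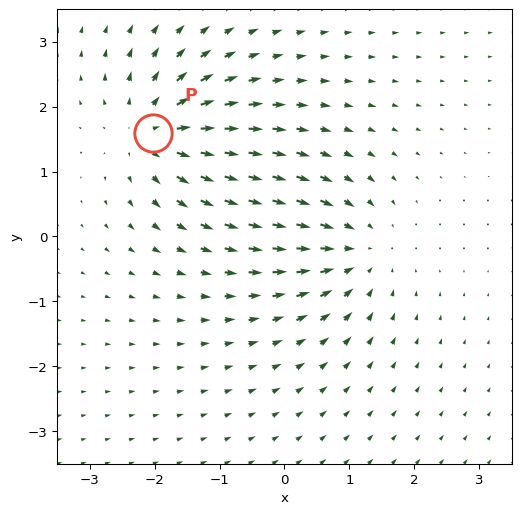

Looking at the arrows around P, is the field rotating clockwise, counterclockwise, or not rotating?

Near P at (-2.0, 1.6) the arrows show no circulation. The curl there is ≈0.

not rotating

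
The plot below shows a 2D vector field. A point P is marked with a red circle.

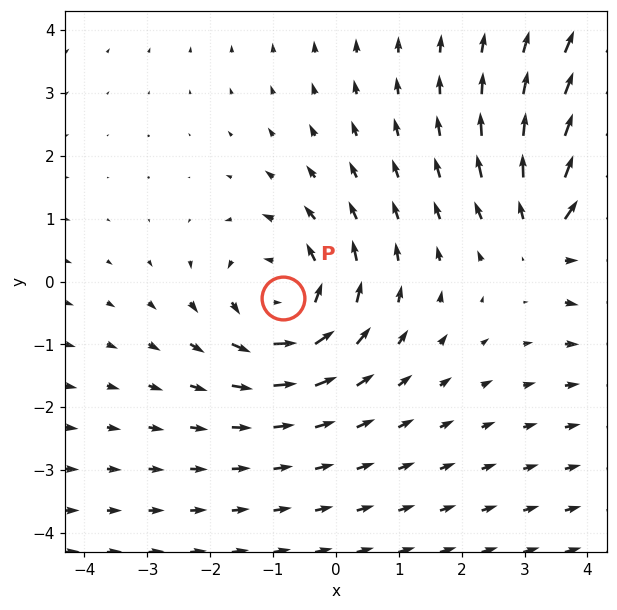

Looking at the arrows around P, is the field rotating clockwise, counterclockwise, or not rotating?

Near P at (-0.8, -0.3) the arrows circulate counterclockwise. The curl (z-component) there is about +3; positive curl means counterclockwise rotation.

counterclockwise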